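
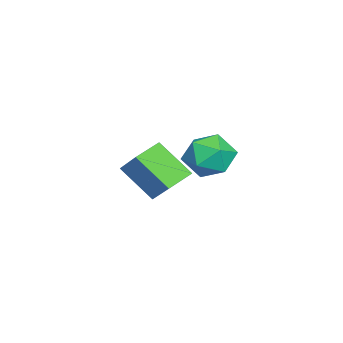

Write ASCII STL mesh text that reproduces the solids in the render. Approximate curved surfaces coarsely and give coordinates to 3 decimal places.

solid 
facet normal -0.628 0.618 0.474
outer loop
vertex -0.218 3.509 0.21
vertex 0.498 3.49 1.184
vertex 0.669 4.323 0.324
endloop
endfacet
facet normal -0.642 0.732 -0.230
outer loop
vertex -0.218 3.509 0.21
vertex 0.669 4.323 0.324
vertex 0.46 3.803 -0.747
endloop
endfacet
facet normal -0.827 0.120 -0.549
outer loop
vertex -0.218 3.509 0.21
vertex 0.46 3.803 -0.747
vertex 0.161 2.648 -0.549
endloop
endfacet
facet normal -0.928 -0.371 -0.042
outer loop
vertex -0.218 3.509 0.21
vertex 0.161 2.648 -0.549
vertex 0.184 2.455 0.644
endloop
endfacet
facet normal -0.805 -0.064 0.590
outer loop
vertex -0.218 3.509 0.21
vertex 0.184 2.455 0.644
vertex 0.498 3.49 1.184
endloop
endfacet
facet normal 0.020 0.898 -0.440
outer loop
vertex 0.46 3.803 -0.747
vertex 0.669 4.323 0.324
vertex 1.596 3.965 -0.364
endloop
endfacet
facet normal 0.042 0.713 0.699
outer loop
vertex 0.669 4.323 0.324
vertex 0.498 3.49 1.184
vertex 1.619 3.772 0.829
endloop
endfacet
facet normal -0.244 -0.389 0.888
outer loop
vertex 0.498 3.49 1.184
vertex 0.184 2.455 0.644
vertex 1.32 2.617 1.027
endloop
endfacet
facet normal -0.443 -0.887 -0.135
outer loop
vertex 0.184 2.455 0.644
vertex 0.161 2.648 -0.549
vertex 1.111 2.097 -0.044
endloop
endfacet
facet normal -0.280 -0.091 -0.956
outer loop
vertex 0.161 2.648 -0.549
vertex 0.46 3.803 -0.747
vertex 1.282 2.93 -0.904
endloop
endfacet
facet normal 0.928 0.371 0.042
outer loop
vertex 1.998 2.911 0.07
vertex 1.596 3.965 -0.364
vertex 1.619 3.772 0.829
endloop
endfacet
facet normal 0.827 -0.120 0.549
outer loop
vertex 1.998 2.911 0.07
vertex 1.619 3.772 0.829
vertex 1.32 2.617 1.027
endloop
endfacet
facet normal 0.642 -0.732 0.230
outer loop
vertex 1.998 2.911 0.07
vertex 1.32 2.617 1.027
vertex 1.111 2.097 -0.044
endloop
endfacet
facet normal 0.628 -0.618 -0.474
outer loop
vertex 1.998 2.911 0.07
vertex 1.111 2.097 -0.044
vertex 1.282 2.93 -0.904
endloop
endfacet
facet normal 0.805 0.064 -0.590
outer loop
vertex 1.998 2.911 0.07
vertex 1.282 2.93 -0.904
vertex 1.596 3.965 -0.364
endloop
endfacet
facet normal 0.443 0.887 0.135
outer loop
vertex 1.619 3.772 0.829
vertex 1.596 3.965 -0.364
vertex 0.669 4.323 0.324
endloop
endfacet
facet normal 0.280 0.091 0.956
outer loop
vertex 1.32 2.617 1.027
vertex 1.619 3.772 0.829
vertex 0.498 3.49 1.184
endloop
endfacet
facet normal -0.020 -0.898 0.440
outer loop
vertex 1.111 2.097 -0.044
vertex 1.32 2.617 1.027
vertex 0.184 2.455 0.644
endloop
endfacet
facet normal -0.042 -0.713 -0.699
outer loop
vertex 1.282 2.93 -0.904
vertex 1.111 2.097 -0.044
vertex 0.161 2.648 -0.549
endloop
endfacet
facet normal 0.244 0.389 -0.888
outer loop
vertex 1.596 3.965 -0.364
vertex 1.282 2.93 -0.904
vertex 0.46 3.803 -0.747
endloop
endfacet
facet normal -0.801 0.527 0.283
outer loop
vertex -4.955 -0.732 -2.83
vertex -3.893 0.201 -1.56
vertex -4.485 0.794 -4.344
endloop
endfacet
facet normal -0.559 -0.491 -0.668
outer loop
vertex -3.307 0.019 -4.76
vertex -4.955 -0.732 -2.83
vertex -4.485 0.794 -4.344
endloop
endfacet
facet normal -0.801 0.527 0.283
outer loop
vertex -4.485 0.794 -4.344
vertex -3.893 0.201 -1.56
vertex -3.423 1.727 -3.074
endloop
endfacet
facet normal 0.213 0.694 -0.688
outer loop
vertex -3.423 1.727 -3.074
vertex -3.307 0.019 -4.76
vertex -4.485 0.794 -4.344
endloop
endfacet
facet normal -0.213 -0.694 0.688
outer loop
vertex -4.955 -0.732 -2.83
vertex -2.715 -0.574 -1.976
vertex -3.893 0.201 -1.56
endloop
endfacet
facet normal -0.559 -0.491 -0.668
outer loop
vertex -3.777 -1.507 -3.246
vertex -4.955 -0.732 -2.83
vertex -3.307 0.019 -4.76
endloop
endfacet
facet normal -0.213 -0.694 0.688
outer loop
vertex -3.777 -1.507 -3.246
vertex -2.715 -0.574 -1.976
vertex -4.955 -0.732 -2.83
endloop
endfacet
facet normal 0.559 0.491 0.668
outer loop
vertex -3.893 0.201 -1.56
vertex -2.715 -0.574 -1.976
vertex -3.423 1.727 -3.074
endloop
endfacet
facet normal 0.213 0.694 -0.688
outer loop
vertex -2.245 0.952 -3.49
vertex -3.307 0.019 -4.76
vertex -3.423 1.727 -3.074
endloop
endfacet
facet normal 0.559 0.491 0.668
outer loop
vertex -3.423 1.727 -3.074
vertex -2.715 -0.574 -1.976
vertex -2.245 0.952 -3.49
endloop
endfacet
facet normal 0.801 -0.527 -0.283
outer loop
vertex -2.245 0.952 -3.49
vertex -3.777 -1.507 -3.246
vertex -3.307 0.019 -4.76
endloop
endfacet
facet normal 0.801 -0.527 -0.283
outer loop
vertex -2.715 -0.574 -1.976
vertex -3.777 -1.507 -3.246
vertex -2.245 0.952 -3.49
endloop
endfacet

endsolid


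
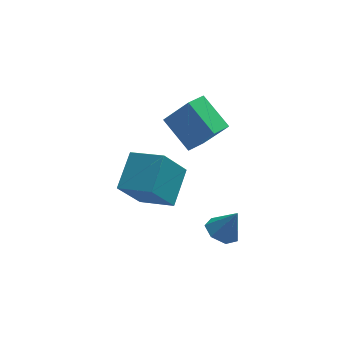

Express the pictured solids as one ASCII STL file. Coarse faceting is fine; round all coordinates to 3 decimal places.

solid 
facet normal -0.691 -0.693 0.206
outer loop
vertex 1.653 2.293 3.401
vertex 0.691 3.577 4.491
vertex 0.623 2.855 1.831
endloop
endfacet
facet normal 0.496 -0.662 -0.562
outer loop
vertex 1.369 3.603 1.609
vertex 1.653 2.293 3.401
vertex 0.623 2.855 1.831
endloop
endfacet
facet normal -0.691 -0.693 0.206
outer loop
vertex 0.623 2.855 1.831
vertex 0.691 3.577 4.491
vertex -0.34 4.138 2.921
endloop
endfacet
facet normal -0.525 0.286 -0.801
outer loop
vertex -0.34 4.138 2.921
vertex 1.369 3.603 1.609
vertex 0.623 2.855 1.831
endloop
endfacet
facet normal 0.526 -0.286 0.801
outer loop
vertex 1.653 2.293 3.401
vertex 1.437 4.325 4.269
vertex 0.691 3.577 4.491
endloop
endfacet
facet normal 0.496 -0.662 -0.562
outer loop
vertex 2.4 3.042 3.179
vertex 1.653 2.293 3.401
vertex 1.369 3.603 1.609
endloop
endfacet
facet normal 0.525 -0.286 0.801
outer loop
vertex 2.4 3.042 3.179
vertex 1.437 4.325 4.269
vertex 1.653 2.293 3.401
endloop
endfacet
facet normal -0.496 0.662 0.562
outer loop
vertex 0.691 3.577 4.491
vertex 1.437 4.325 4.269
vertex -0.34 4.138 2.921
endloop
endfacet
facet normal -0.525 0.287 -0.801
outer loop
vertex 0.407 4.887 2.699
vertex 1.369 3.603 1.609
vertex -0.34 4.138 2.921
endloop
endfacet
facet normal -0.496 0.662 0.562
outer loop
vertex -0.34 4.138 2.921
vertex 1.437 4.325 4.269
vertex 0.407 4.887 2.699
endloop
endfacet
facet normal 0.691 0.693 -0.206
outer loop
vertex 0.407 4.887 2.699
vertex 2.4 3.042 3.179
vertex 1.369 3.603 1.609
endloop
endfacet
facet normal 0.691 0.693 -0.205
outer loop
vertex 1.437 4.325 4.269
vertex 2.4 3.042 3.179
vertex 0.407 4.887 2.699
endloop
endfacet
facet normal -0.441 0.072 -0.895
outer loop
vertex 2.652 1.472 -2.779
vertex 1.923 1.193 -2.442
vertex 2.202 1.993 -2.515
endloop
endfacet
facet normal 0.787 0.592 0.173
outer loop
vertex 2.652 1.472 -2.779
vertex 2.202 1.993 -2.515
vertex 2.577 1.087 -1.118
endloop
endfacet
facet normal -0.441 0.072 -0.894
outer loop
vertex 2.202 1.993 -2.515
vertex 1.923 1.193 -2.442
vertex 1.542 1.912 -2.196
endloop
endfacet
facet normal 0.143 0.847 0.511
outer loop
vertex 2.202 1.993 -2.515
vertex 1.542 1.912 -2.196
vertex 2.577 1.087 -1.118
endloop
endfacet
facet normal -0.441 0.072 -0.894
outer loop
vertex 1.542 1.912 -2.196
vertex 1.923 1.193 -2.442
vertex 1.169 1.29 -2.062
endloop
endfacet
facet normal -0.455 0.440 0.774
outer loop
vertex 1.542 1.912 -2.196
vertex 1.169 1.29 -2.062
vertex 2.577 1.087 -1.118
endloop
endfacet
facet normal -0.442 0.072 -0.894
outer loop
vertex 1.169 1.29 -2.062
vertex 1.923 1.193 -2.442
vertex 1.364 0.595 -2.214
endloop
endfacet
facet normal -0.559 -0.324 0.764
outer loop
vertex 1.169 1.29 -2.062
vertex 1.364 0.595 -2.214
vertex 2.577 1.087 -1.118
endloop
endfacet
facet normal -0.442 0.072 -0.894
outer loop
vertex 1.364 0.595 -2.214
vertex 1.923 1.193 -2.442
vertex 1.98 0.351 -2.538
endloop
endfacet
facet normal -0.088 -0.869 0.487
outer loop
vertex 1.364 0.595 -2.214
vertex 1.98 0.351 -2.538
vertex 2.577 1.087 -1.118
endloop
endfacet
facet normal -0.441 0.072 -0.895
outer loop
vertex 1.98 0.351 -2.538
vertex 1.923 1.193 -2.442
vertex 2.553 0.741 -2.789
endloop
endfacet
facet normal 0.601 -0.784 0.154
outer loop
vertex 1.98 0.351 -2.538
vertex 2.553 0.741 -2.789
vertex 2.577 1.087 -1.118
endloop
endfacet
facet normal -0.441 0.072 -0.895
outer loop
vertex 2.553 0.741 -2.789
vertex 1.923 1.193 -2.442
vertex 2.652 1.472 -2.779
endloop
endfacet
facet normal 0.991 -0.134 0.014
outer loop
vertex 2.553 0.741 -2.789
vertex 2.652 1.472 -2.779
vertex 2.577 1.087 -1.118
endloop
endfacet
facet normal -0.506 -0.292 0.812
outer loop
vertex -1.085 1.93 -0.056
vertex -0.361 3.515 0.965
vertex -2.506 2.92 -0.585
endloop
endfacet
facet normal -0.358 -0.785 -0.506
outer loop
vertex -1.459 3.525 -2.265
vertex -1.085 1.93 -0.056
vertex -2.506 2.92 -0.585
endloop
endfacet
facet normal -0.505 -0.293 0.812
outer loop
vertex -2.506 2.92 -0.585
vertex -0.361 3.515 0.965
vertex -1.782 4.505 0.437
endloop
endfacet
facet normal -0.785 0.547 -0.292
outer loop
vertex -1.782 4.505 0.437
vertex -1.459 3.525 -2.265
vertex -2.506 2.92 -0.585
endloop
endfacet
facet normal 0.785 -0.547 0.292
outer loop
vertex -1.085 1.93 -0.056
vertex 0.686 4.12 -0.715
vertex -0.361 3.515 0.965
endloop
endfacet
facet normal -0.359 -0.785 -0.506
outer loop
vertex -0.038 2.535 -1.737
vertex -1.085 1.93 -0.056
vertex -1.459 3.525 -2.265
endloop
endfacet
facet normal 0.785 -0.547 0.292
outer loop
vertex -0.038 2.535 -1.737
vertex 0.686 4.12 -0.715
vertex -1.085 1.93 -0.056
endloop
endfacet
facet normal 0.359 0.784 0.506
outer loop
vertex -0.361 3.515 0.965
vertex 0.686 4.12 -0.715
vertex -1.782 4.505 0.437
endloop
endfacet
facet normal -0.785 0.547 -0.292
outer loop
vertex -0.735 5.11 -1.244
vertex -1.459 3.525 -2.265
vertex -1.782 4.505 0.437
endloop
endfacet
facet normal 0.358 0.785 0.506
outer loop
vertex -1.782 4.505 0.437
vertex 0.686 4.12 -0.715
vertex -0.735 5.11 -1.244
endloop
endfacet
facet normal 0.505 0.292 -0.812
outer loop
vertex -0.735 5.11 -1.244
vertex -0.038 2.535 -1.737
vertex -1.459 3.525 -2.265
endloop
endfacet
facet normal 0.506 0.292 -0.812
outer loop
vertex 0.686 4.12 -0.715
vertex -0.038 2.535 -1.737
vertex -0.735 5.11 -1.244
endloop
endfacet

endsolid


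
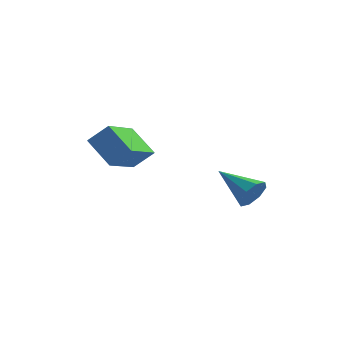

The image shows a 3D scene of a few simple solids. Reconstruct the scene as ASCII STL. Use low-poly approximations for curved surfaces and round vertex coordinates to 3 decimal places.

solid 
facet normal -0.711 0.390 0.586
outer loop
vertex -3.838 -4.201 -0.011
vertex -3.216 -3.993 0.605
vertex -3.605 -2.623 -0.779
endloop
endfacet
facet normal -0.691 -0.231 -0.685
outer loop
vertex -2.724 -3.107 -1.505
vertex -3.838 -4.201 -0.011
vertex -3.605 -2.623 -0.779
endloop
endfacet
facet normal -0.711 0.390 0.586
outer loop
vertex -3.605 -2.623 -0.779
vertex -3.216 -3.993 0.605
vertex -2.983 -2.415 -0.163
endloop
endfacet
facet normal 0.132 0.891 -0.434
outer loop
vertex -2.983 -2.415 -0.163
vertex -2.724 -3.107 -1.505
vertex -3.605 -2.623 -0.779
endloop
endfacet
facet normal -0.132 -0.891 0.434
outer loop
vertex -3.838 -4.201 -0.011
vertex -2.335 -4.477 -0.121
vertex -3.216 -3.993 0.605
endloop
endfacet
facet normal -0.691 -0.231 -0.685
outer loop
vertex -2.957 -4.685 -0.737
vertex -3.838 -4.201 -0.011
vertex -2.724 -3.107 -1.505
endloop
endfacet
facet normal -0.132 -0.891 0.434
outer loop
vertex -2.957 -4.685 -0.737
vertex -2.335 -4.477 -0.121
vertex -3.838 -4.201 -0.011
endloop
endfacet
facet normal 0.691 0.231 0.685
outer loop
vertex -3.216 -3.993 0.605
vertex -2.335 -4.477 -0.121
vertex -2.983 -2.415 -0.163
endloop
endfacet
facet normal 0.132 0.891 -0.434
outer loop
vertex -2.102 -2.899 -0.889
vertex -2.724 -3.107 -1.505
vertex -2.983 -2.415 -0.163
endloop
endfacet
facet normal 0.691 0.231 0.685
outer loop
vertex -2.983 -2.415 -0.163
vertex -2.335 -4.477 -0.121
vertex -2.102 -2.899 -0.889
endloop
endfacet
facet normal 0.711 -0.390 -0.586
outer loop
vertex -2.102 -2.899 -0.889
vertex -2.957 -4.685 -0.737
vertex -2.724 -3.107 -1.505
endloop
endfacet
facet normal 0.711 -0.390 -0.586
outer loop
vertex -2.335 -4.477 -0.121
vertex -2.957 -4.685 -0.737
vertex -2.102 -2.899 -0.889
endloop
endfacet
facet normal 0.844 -0.388 -0.371
outer loop
vertex 1.303 -2.363 -1.942
vertex 0.987 -2.613 -2.4
vertex 1.271 -2.08 -2.311
endloop
endfacet
facet normal 0.203 0.785 0.585
outer loop
vertex 1.303 -2.363 -1.942
vertex 1.271 -2.08 -2.311
vertex -0.287 -2.027 -1.84
endloop
endfacet
facet normal 0.844 -0.388 -0.371
outer loop
vertex 1.271 -2.08 -2.311
vertex 0.987 -2.613 -2.4
vertex 1.072 -2.109 -2.733
endloop
endfacet
facet normal 0.012 0.997 -0.074
outer loop
vertex 1.271 -2.08 -2.311
vertex 1.072 -2.109 -2.733
vertex -0.287 -2.027 -1.84
endloop
endfacet
facet normal 0.844 -0.387 -0.370
outer loop
vertex 1.072 -2.109 -2.733
vertex 0.987 -2.613 -2.4
vertex 0.824 -2.433 -2.96
endloop
endfacet
facet normal -0.360 0.704 -0.612
outer loop
vertex 1.072 -2.109 -2.733
vertex 0.824 -2.433 -2.96
vertex -0.287 -2.027 -1.84
endloop
endfacet
facet normal 0.843 -0.389 -0.371
outer loop
vertex 0.824 -2.433 -2.96
vertex 0.987 -2.613 -2.4
vertex 0.671 -2.862 -2.858
endloop
endfacet
facet normal -0.694 0.077 -0.716
outer loop
vertex 0.824 -2.433 -2.96
vertex 0.671 -2.862 -2.858
vertex -0.287 -2.027 -1.84
endloop
endfacet
facet normal 0.844 -0.388 -0.371
outer loop
vertex 0.671 -2.862 -2.858
vertex 0.987 -2.613 -2.4
vertex 0.703 -3.145 -2.489
endloop
endfacet
facet normal -0.794 -0.514 -0.325
outer loop
vertex 0.671 -2.862 -2.858
vertex 0.703 -3.145 -2.489
vertex -0.287 -2.027 -1.84
endloop
endfacet
facet normal 0.843 -0.388 -0.372
outer loop
vertex 0.703 -3.145 -2.489
vertex 0.987 -2.613 -2.4
vertex 0.902 -3.117 -2.067
endloop
endfacet
facet normal -0.602 -0.726 0.332
outer loop
vertex 0.703 -3.145 -2.489
vertex 0.902 -3.117 -2.067
vertex -0.287 -2.027 -1.84
endloop
endfacet
facet normal 0.844 -0.387 -0.371
outer loop
vertex 0.902 -3.117 -2.067
vertex 0.987 -2.613 -2.4
vertex 1.15 -2.793 -1.841
endloop
endfacet
facet normal -0.230 -0.432 0.872
outer loop
vertex 0.902 -3.117 -2.067
vertex 1.15 -2.793 -1.841
vertex -0.287 -2.027 -1.84
endloop
endfacet
facet normal 0.844 -0.387 -0.371
outer loop
vertex 1.15 -2.793 -1.841
vertex 0.987 -2.613 -2.4
vertex 1.303 -2.363 -1.942
endloop
endfacet
facet normal 0.103 0.192 0.976
outer loop
vertex 1.15 -2.793 -1.841
vertex 1.303 -2.363 -1.942
vertex -0.287 -2.027 -1.84
endloop
endfacet

endsolid


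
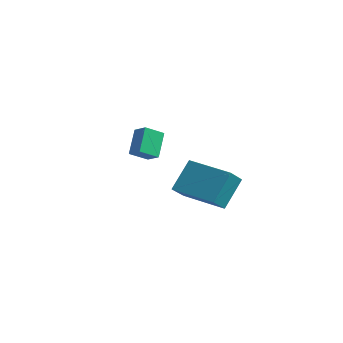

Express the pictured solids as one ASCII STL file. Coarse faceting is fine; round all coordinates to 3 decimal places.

solid 
facet normal -0.968 -0.213 0.132
outer loop
vertex 1.557 -0.94 -3.687
vertex 1.519 0.082 -2.317
vertex 1.247 0.019 -4.41
endloop
endfacet
facet normal 0.022 -0.597 -0.802
outer loop
vertex 3.241 0.458 -4.683
vertex 1.557 -0.94 -3.687
vertex 1.247 0.019 -4.41
endloop
endfacet
facet normal -0.968 -0.214 0.132
outer loop
vertex 1.247 0.019 -4.41
vertex 1.519 0.082 -2.317
vertex 1.209 1.04 -3.039
endloop
endfacet
facet normal -0.250 0.773 -0.583
outer loop
vertex 1.209 1.04 -3.039
vertex 3.241 0.458 -4.683
vertex 1.247 0.019 -4.41
endloop
endfacet
facet normal 0.250 -0.773 0.583
outer loop
vertex 1.557 -0.94 -3.687
vertex 3.513 0.521 -2.59
vertex 1.519 0.082 -2.317
endloop
endfacet
facet normal 0.022 -0.597 -0.802
outer loop
vertex 3.551 -0.5 -3.961
vertex 1.557 -0.94 -3.687
vertex 3.241 0.458 -4.683
endloop
endfacet
facet normal 0.251 -0.773 0.583
outer loop
vertex 3.551 -0.5 -3.961
vertex 3.513 0.521 -2.59
vertex 1.557 -0.94 -3.687
endloop
endfacet
facet normal -0.022 0.597 0.802
outer loop
vertex 1.519 0.082 -2.317
vertex 3.513 0.521 -2.59
vertex 1.209 1.04 -3.039
endloop
endfacet
facet normal -0.251 0.773 -0.583
outer loop
vertex 3.203 1.48 -3.313
vertex 3.241 0.458 -4.683
vertex 1.209 1.04 -3.039
endloop
endfacet
facet normal -0.022 0.597 0.802
outer loop
vertex 1.209 1.04 -3.039
vertex 3.513 0.521 -2.59
vertex 3.203 1.48 -3.313
endloop
endfacet
facet normal 0.968 0.213 -0.132
outer loop
vertex 3.203 1.48 -3.313
vertex 3.551 -0.5 -3.961
vertex 3.241 0.458 -4.683
endloop
endfacet
facet normal 0.968 0.213 -0.132
outer loop
vertex 3.513 0.521 -2.59
vertex 3.551 -0.5 -3.961
vertex 3.203 1.48 -3.313
endloop
endfacet
facet normal -0.339 0.538 0.772
outer loop
vertex -2.792 1.541 -1.905
vertex -2.527 2.409 -2.393
vertex -3.525 1.572 -2.248
endloop
endfacet
facet normal -0.258 -0.842 0.474
outer loop
vertex -3.033 0.791 -3.367
vertex -2.792 1.541 -1.905
vertex -3.525 1.572 -2.248
endloop
endfacet
facet normal -0.340 0.539 0.771
outer loop
vertex -3.525 1.572 -2.248
vertex -2.527 2.409 -2.393
vertex -3.26 2.439 -2.737
endloop
endfacet
facet normal -0.905 0.037 -0.424
outer loop
vertex -3.26 2.439 -2.737
vertex -3.033 0.791 -3.367
vertex -3.525 1.572 -2.248
endloop
endfacet
facet normal 0.905 -0.038 0.424
outer loop
vertex -2.792 1.541 -1.905
vertex -2.035 1.628 -3.512
vertex -2.527 2.409 -2.393
endloop
endfacet
facet normal -0.257 -0.842 0.474
outer loop
vertex -2.3 0.761 -3.023
vertex -2.792 1.541 -1.905
vertex -3.033 0.791 -3.367
endloop
endfacet
facet normal 0.905 -0.037 0.424
outer loop
vertex -2.3 0.761 -3.023
vertex -2.035 1.628 -3.512
vertex -2.792 1.541 -1.905
endloop
endfacet
facet normal 0.257 0.842 -0.475
outer loop
vertex -2.527 2.409 -2.393
vertex -2.035 1.628 -3.512
vertex -3.26 2.439 -2.737
endloop
endfacet
facet normal -0.905 0.038 -0.424
outer loop
vertex -2.768 1.659 -3.855
vertex -3.033 0.791 -3.367
vertex -3.26 2.439 -2.737
endloop
endfacet
facet normal 0.257 0.842 -0.474
outer loop
vertex -3.26 2.439 -2.737
vertex -2.035 1.628 -3.512
vertex -2.768 1.659 -3.855
endloop
endfacet
facet normal 0.340 -0.538 -0.772
outer loop
vertex -2.768 1.659 -3.855
vertex -2.3 0.761 -3.023
vertex -3.033 0.791 -3.367
endloop
endfacet
facet normal 0.338 -0.539 -0.772
outer loop
vertex -2.035 1.628 -3.512
vertex -2.3 0.761 -3.023
vertex -2.768 1.659 -3.855
endloop
endfacet

endsolid


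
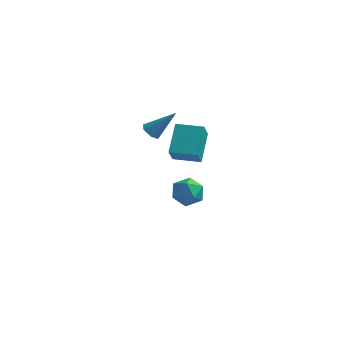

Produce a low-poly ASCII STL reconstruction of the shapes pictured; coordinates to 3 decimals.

solid 
facet normal -0.645 -0.271 -0.714
outer loop
vertex -3.489 1.26 1.498
vertex -3.721 0.89 1.848
vertex -3.916 1.415 1.825
endloop
endfacet
facet normal 0.209 0.961 -0.183
outer loop
vertex -3.489 1.26 1.498
vertex -3.916 1.415 1.825
vertex -2.579 1.37 3.112
endloop
endfacet
facet normal -0.645 -0.271 -0.714
outer loop
vertex -3.916 1.415 1.825
vertex -3.721 0.89 1.848
vertex -4.148 1.045 2.175
endloop
endfacet
facet normal -0.448 0.746 0.492
outer loop
vertex -3.916 1.415 1.825
vertex -4.148 1.045 2.175
vertex -2.579 1.37 3.112
endloop
endfacet
facet normal -0.645 -0.271 -0.714
outer loop
vertex -4.148 1.045 2.175
vertex -3.721 0.89 1.848
vertex -3.953 0.52 2.198
endloop
endfacet
facet normal -0.486 -0.143 0.863
outer loop
vertex -4.148 1.045 2.175
vertex -3.953 0.52 2.198
vertex -2.579 1.37 3.112
endloop
endfacet
facet normal -0.645 -0.271 -0.714
outer loop
vertex -3.953 0.52 2.198
vertex -3.721 0.89 1.848
vertex -3.526 0.366 1.871
endloop
endfacet
facet normal 0.134 -0.818 0.560
outer loop
vertex -3.953 0.52 2.198
vertex -3.526 0.366 1.871
vertex -2.579 1.37 3.112
endloop
endfacet
facet normal -0.645 -0.271 -0.714
outer loop
vertex -3.526 0.366 1.871
vertex -3.721 0.89 1.848
vertex -3.294 0.736 1.521
endloop
endfacet
facet normal 0.789 -0.603 -0.114
outer loop
vertex -3.526 0.366 1.871
vertex -3.294 0.736 1.521
vertex -2.579 1.37 3.112
endloop
endfacet
facet normal -0.645 -0.271 -0.714
outer loop
vertex -3.294 0.736 1.521
vertex -3.721 0.89 1.848
vertex -3.489 1.26 1.498
endloop
endfacet
facet normal 0.826 0.286 -0.485
outer loop
vertex -3.294 0.736 1.521
vertex -3.489 1.26 1.498
vertex -2.579 1.37 3.112
endloop
endfacet
facet normal -0.964 0.251 -0.090
outer loop
vertex -2.819 3.076 -3.495
vertex -3.018 2.208 -3.784
vertex -3.049 2.417 -2.872
endloop
endfacet
facet normal -0.649 0.630 0.426
outer loop
vertex -2.819 3.076 -3.495
vertex -3.049 2.417 -2.872
vertex -2.351 3.012 -2.688
endloop
endfacet
facet normal -0.103 0.985 0.138
outer loop
vertex -2.819 3.076 -3.495
vertex -2.351 3.012 -2.688
vertex -1.888 3.172 -3.486
endloop
endfacet
facet normal -0.080 0.826 -0.558
outer loop
vertex -2.819 3.076 -3.495
vertex -1.888 3.172 -3.486
vertex -2.301 2.675 -4.163
endloop
endfacet
facet normal -0.612 0.373 -0.698
outer loop
vertex -2.819 3.076 -3.495
vertex -2.301 2.675 -4.163
vertex -3.018 2.208 -3.784
endloop
endfacet
facet normal -0.385 0.172 0.907
outer loop
vertex -2.351 3.012 -2.688
vertex -3.049 2.417 -2.872
vertex -2.259 2.105 -2.477
endloop
endfacet
facet normal -0.894 -0.441 0.071
outer loop
vertex -3.049 2.417 -2.872
vertex -3.018 2.208 -3.784
vertex -2.672 1.608 -3.154
endloop
endfacet
facet normal -0.323 -0.245 -0.914
outer loop
vertex -3.018 2.208 -3.784
vertex -2.301 2.675 -4.163
vertex -2.209 1.768 -3.952
endloop
endfacet
facet normal 0.537 0.490 -0.687
outer loop
vertex -2.301 2.675 -4.163
vertex -1.888 3.172 -3.486
vertex -1.511 2.363 -3.768
endloop
endfacet
facet normal 0.498 0.748 0.439
outer loop
vertex -1.888 3.172 -3.486
vertex -2.351 3.012 -2.688
vertex -1.542 2.572 -2.856
endloop
endfacet
facet normal 0.080 -0.826 0.558
outer loop
vertex -1.741 1.704 -3.145
vertex -2.259 2.105 -2.477
vertex -2.672 1.608 -3.154
endloop
endfacet
facet normal 0.103 -0.985 -0.138
outer loop
vertex -1.741 1.704 -3.145
vertex -2.672 1.608 -3.154
vertex -2.209 1.768 -3.952
endloop
endfacet
facet normal 0.649 -0.630 -0.426
outer loop
vertex -1.741 1.704 -3.145
vertex -2.209 1.768 -3.952
vertex -1.511 2.363 -3.768
endloop
endfacet
facet normal 0.964 -0.251 0.090
outer loop
vertex -1.741 1.704 -3.145
vertex -1.511 2.363 -3.768
vertex -1.542 2.572 -2.856
endloop
endfacet
facet normal 0.612 -0.373 0.698
outer loop
vertex -1.741 1.704 -3.145
vertex -1.542 2.572 -2.856
vertex -2.259 2.105 -2.477
endloop
endfacet
facet normal -0.537 -0.490 0.687
outer loop
vertex -2.672 1.608 -3.154
vertex -2.259 2.105 -2.477
vertex -3.049 2.417 -2.872
endloop
endfacet
facet normal -0.498 -0.748 -0.439
outer loop
vertex -2.209 1.768 -3.952
vertex -2.672 1.608 -3.154
vertex -3.018 2.208 -3.784
endloop
endfacet
facet normal 0.385 -0.172 -0.907
outer loop
vertex -1.511 2.363 -3.768
vertex -2.209 1.768 -3.952
vertex -2.301 2.675 -4.163
endloop
endfacet
facet normal 0.894 0.441 -0.071
outer loop
vertex -1.542 2.572 -2.856
vertex -1.511 2.363 -3.768
vertex -1.888 3.172 -3.486
endloop
endfacet
facet normal 0.323 0.245 0.914
outer loop
vertex -2.259 2.105 -2.477
vertex -1.542 2.572 -2.856
vertex -2.351 3.012 -2.688
endloop
endfacet
facet normal -0.998 -0.059 -0.011
outer loop
vertex -1.815 -2.311 2.876
vertex -1.909 -0.925 3.923
vertex -1.848 -1.578 1.902
endloop
endfacet
facet normal 0.055 -0.797 -0.602
outer loop
vertex -0.471 -1.495 1.917
vertex -1.815 -2.311 2.876
vertex -1.848 -1.578 1.902
endloop
endfacet
facet normal -0.998 -0.060 -0.011
outer loop
vertex -1.848 -1.578 1.902
vertex -1.909 -0.925 3.923
vertex -1.943 -0.191 2.949
endloop
endfacet
facet normal -0.028 0.601 -0.799
outer loop
vertex -1.943 -0.191 2.949
vertex -0.471 -1.495 1.917
vertex -1.848 -1.578 1.902
endloop
endfacet
facet normal 0.028 -0.601 0.799
outer loop
vertex -1.815 -2.311 2.876
vertex -0.532 -0.842 3.938
vertex -1.909 -0.925 3.923
endloop
endfacet
facet normal 0.054 -0.797 -0.602
outer loop
vertex -0.437 -2.229 2.891
vertex -1.815 -2.311 2.876
vertex -0.471 -1.495 1.917
endloop
endfacet
facet normal 0.027 -0.601 0.799
outer loop
vertex -0.437 -2.229 2.891
vertex -0.532 -0.842 3.938
vertex -1.815 -2.311 2.876
endloop
endfacet
facet normal -0.055 0.797 0.602
outer loop
vertex -1.909 -0.925 3.923
vertex -0.532 -0.842 3.938
vertex -1.943 -0.191 2.949
endloop
endfacet
facet normal -0.027 0.601 -0.799
outer loop
vertex -0.565 -0.109 2.964
vertex -0.471 -1.495 1.917
vertex -1.943 -0.191 2.949
endloop
endfacet
facet normal -0.054 0.797 0.602
outer loop
vertex -1.943 -0.191 2.949
vertex -0.532 -0.842 3.938
vertex -0.565 -0.109 2.964
endloop
endfacet
facet normal 0.998 0.060 0.010
outer loop
vertex -0.565 -0.109 2.964
vertex -0.437 -2.229 2.891
vertex -0.471 -1.495 1.917
endloop
endfacet
facet normal 0.998 0.060 0.011
outer loop
vertex -0.532 -0.842 3.938
vertex -0.437 -2.229 2.891
vertex -0.565 -0.109 2.964
endloop
endfacet

endsolid


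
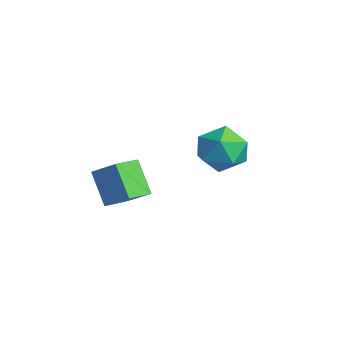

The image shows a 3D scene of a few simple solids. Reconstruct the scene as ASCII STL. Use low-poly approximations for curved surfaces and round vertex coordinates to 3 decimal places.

solid 
facet normal 0.009 0.777 0.629
outer loop
vertex -1.615 4.733 -0.466
vertex -1.582 4.045 0.384
vertex -0.652 4.401 -0.069
endloop
endfacet
facet normal 0.322 0.947 0.010
outer loop
vertex -1.615 4.733 -0.466
vertex -0.652 4.401 -0.069
vertex -0.805 4.464 -1.15
endloop
endfacet
facet normal -0.153 0.845 -0.513
outer loop
vertex -1.615 4.733 -0.466
vertex -0.805 4.464 -1.15
vertex -1.829 4.148 -1.365
endloop
endfacet
facet normal -0.760 0.612 -0.218
outer loop
vertex -1.615 4.733 -0.466
vertex -1.829 4.148 -1.365
vertex -2.309 3.889 -0.418
endloop
endfacet
facet normal -0.661 0.571 0.488
outer loop
vertex -1.615 4.733 -0.466
vertex -2.309 3.889 -0.418
vertex -1.582 4.045 0.384
endloop
endfacet
facet normal 0.864 0.494 -0.094
outer loop
vertex -0.805 4.464 -1.15
vertex -0.652 4.401 -0.069
vertex -0.271 3.611 -0.722
endloop
endfacet
facet normal 0.358 0.221 0.907
outer loop
vertex -0.652 4.401 -0.069
vertex -1.582 4.045 0.384
vertex -0.751 3.352 0.225
endloop
endfacet
facet normal -0.725 -0.113 0.679
outer loop
vertex -1.582 4.045 0.384
vertex -2.309 3.889 -0.418
vertex -1.775 3.036 0.01
endloop
endfacet
facet normal -0.886 -0.046 -0.462
outer loop
vertex -2.309 3.889 -0.418
vertex -1.829 4.148 -1.365
vertex -1.928 3.099 -1.071
endloop
endfacet
facet normal 0.095 0.330 -0.939
outer loop
vertex -1.829 4.148 -1.365
vertex -0.805 4.464 -1.15
vertex -0.998 3.455 -1.524
endloop
endfacet
facet normal 0.760 -0.612 0.218
outer loop
vertex -0.965 2.767 -0.674
vertex -0.271 3.611 -0.722
vertex -0.751 3.352 0.225
endloop
endfacet
facet normal 0.153 -0.845 0.513
outer loop
vertex -0.965 2.767 -0.674
vertex -0.751 3.352 0.225
vertex -1.775 3.036 0.01
endloop
endfacet
facet normal -0.322 -0.947 -0.010
outer loop
vertex -0.965 2.767 -0.674
vertex -1.775 3.036 0.01
vertex -1.928 3.099 -1.071
endloop
endfacet
facet normal -0.009 -0.777 -0.629
outer loop
vertex -0.965 2.767 -0.674
vertex -1.928 3.099 -1.071
vertex -0.998 3.455 -1.524
endloop
endfacet
facet normal 0.661 -0.571 -0.488
outer loop
vertex -0.965 2.767 -0.674
vertex -0.998 3.455 -1.524
vertex -0.271 3.611 -0.722
endloop
endfacet
facet normal 0.886 0.046 0.462
outer loop
vertex -0.751 3.352 0.225
vertex -0.271 3.611 -0.722
vertex -0.652 4.401 -0.069
endloop
endfacet
facet normal -0.095 -0.330 0.939
outer loop
vertex -1.775 3.036 0.01
vertex -0.751 3.352 0.225
vertex -1.582 4.045 0.384
endloop
endfacet
facet normal -0.864 -0.494 0.094
outer loop
vertex -1.928 3.099 -1.071
vertex -1.775 3.036 0.01
vertex -2.309 3.889 -0.418
endloop
endfacet
facet normal -0.358 -0.221 -0.907
outer loop
vertex -0.998 3.455 -1.524
vertex -1.928 3.099 -1.071
vertex -1.829 4.148 -1.365
endloop
endfacet
facet normal 0.725 0.113 -0.679
outer loop
vertex -0.271 3.611 -0.722
vertex -0.998 3.455 -1.524
vertex -0.805 4.464 -1.15
endloop
endfacet
facet normal -0.705 -0.379 -0.600
outer loop
vertex -1.833 -1.125 -0.595
vertex -2.152 -0.117 -0.857
vertex -0.844 -1.116 -1.762
endloop
endfacet
facet normal 0.293 -0.925 0.241
outer loop
vertex 0.072 -0.623 -0.983
vertex -1.833 -1.125 -0.595
vertex -0.844 -1.116 -1.762
endloop
endfacet
facet normal -0.705 -0.379 -0.600
outer loop
vertex -0.844 -1.116 -1.762
vertex -2.152 -0.117 -0.857
vertex -1.163 -0.108 -2.025
endloop
endfacet
facet normal 0.646 0.005 -0.763
outer loop
vertex -1.163 -0.108 -2.025
vertex 0.072 -0.623 -0.983
vertex -0.844 -1.116 -1.762
endloop
endfacet
facet normal -0.646 -0.006 0.763
outer loop
vertex -1.833 -1.125 -0.595
vertex -1.236 0.376 -0.078
vertex -2.152 -0.117 -0.857
endloop
endfacet
facet normal 0.293 -0.925 0.241
outer loop
vertex -0.917 -0.632 0.185
vertex -1.833 -1.125 -0.595
vertex 0.072 -0.623 -0.983
endloop
endfacet
facet normal -0.647 -0.006 0.763
outer loop
vertex -0.917 -0.632 0.185
vertex -1.236 0.376 -0.078
vertex -1.833 -1.125 -0.595
endloop
endfacet
facet normal -0.293 0.925 -0.241
outer loop
vertex -2.152 -0.117 -0.857
vertex -1.236 0.376 -0.078
vertex -1.163 -0.108 -2.025
endloop
endfacet
facet normal 0.646 0.006 -0.763
outer loop
vertex -0.247 0.385 -1.245
vertex 0.072 -0.623 -0.983
vertex -1.163 -0.108 -2.025
endloop
endfacet
facet normal -0.293 0.925 -0.241
outer loop
vertex -1.163 -0.108 -2.025
vertex -1.236 0.376 -0.078
vertex -0.247 0.385 -1.245
endloop
endfacet
facet normal 0.705 0.379 0.600
outer loop
vertex -0.247 0.385 -1.245
vertex -0.917 -0.632 0.185
vertex 0.072 -0.623 -0.983
endloop
endfacet
facet normal 0.704 0.379 0.600
outer loop
vertex -1.236 0.376 -0.078
vertex -0.917 -0.632 0.185
vertex -0.247 0.385 -1.245
endloop
endfacet

endsolid


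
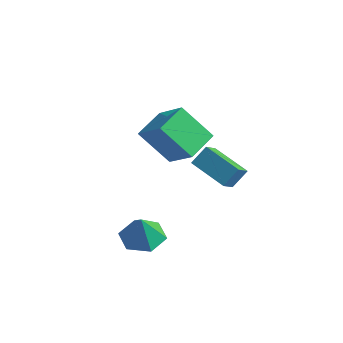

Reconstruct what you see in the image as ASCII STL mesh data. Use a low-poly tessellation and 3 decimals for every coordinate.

solid 
facet normal -0.259 0.268 -0.928
outer loop
vertex -0.649 -3.051 -3.387
vertex -1.574 -2.729 -3.036
vertex -0.772 -2.068 -3.069
endloop
endfacet
facet normal 0.955 0.024 0.295
outer loop
vertex -0.649 -3.051 -3.387
vertex -0.772 -2.068 -3.069
vertex -1.186 -3.131 -1.644
endloop
endfacet
facet normal -0.259 0.268 -0.928
outer loop
vertex -0.772 -2.068 -3.069
vertex -1.574 -2.729 -3.036
vertex -1.696 -1.746 -2.718
endloop
endfacet
facet normal 0.457 0.644 0.613
outer loop
vertex -0.772 -2.068 -3.069
vertex -1.696 -1.746 -2.718
vertex -1.186 -3.131 -1.644
endloop
endfacet
facet normal -0.259 0.268 -0.928
outer loop
vertex -1.696 -1.746 -2.718
vertex -1.574 -2.729 -3.036
vertex -2.499 -2.407 -2.685
endloop
endfacet
facet normal -0.365 0.483 0.796
outer loop
vertex -1.696 -1.746 -2.718
vertex -2.499 -2.407 -2.685
vertex -1.186 -3.131 -1.644
endloop
endfacet
facet normal -0.259 0.268 -0.928
outer loop
vertex -2.499 -2.407 -2.685
vertex -1.574 -2.729 -3.036
vertex -2.376 -3.39 -3.003
endloop
endfacet
facet normal -0.689 -0.300 0.660
outer loop
vertex -2.499 -2.407 -2.685
vertex -2.376 -3.39 -3.003
vertex -1.186 -3.131 -1.644
endloop
endfacet
facet normal -0.259 0.268 -0.928
outer loop
vertex -2.376 -3.39 -3.003
vertex -1.574 -2.729 -3.036
vertex -1.452 -3.712 -3.354
endloop
endfacet
facet normal -0.191 -0.920 0.342
outer loop
vertex -2.376 -3.39 -3.003
vertex -1.452 -3.712 -3.354
vertex -1.186 -3.131 -1.644
endloop
endfacet
facet normal -0.259 0.268 -0.928
outer loop
vertex -1.452 -3.712 -3.354
vertex -1.574 -2.729 -3.036
vertex -0.649 -3.051 -3.387
endloop
endfacet
facet normal 0.631 -0.759 0.160
outer loop
vertex -1.452 -3.712 -3.354
vertex -0.649 -3.051 -3.387
vertex -1.186 -3.131 -1.644
endloop
endfacet
facet normal -0.520 -0.399 0.755
outer loop
vertex -1.571 -1.748 3.14
vertex -1.904 -0.272 3.691
vertex -3.046 -1.71 2.145
endloop
endfacet
facet normal 0.207 -0.917 -0.342
outer loop
vertex -1.976 -0.888 0.589
vertex -1.571 -1.748 3.14
vertex -3.046 -1.71 2.145
endloop
endfacet
facet normal -0.519 -0.400 0.755
outer loop
vertex -3.046 -1.71 2.145
vertex -1.904 -0.272 3.691
vertex -3.38 -0.234 2.696
endloop
endfacet
facet normal -0.829 0.021 -0.559
outer loop
vertex -3.38 -0.234 2.696
vertex -1.976 -0.888 0.589
vertex -3.046 -1.71 2.145
endloop
endfacet
facet normal 0.829 -0.022 0.559
outer loop
vertex -1.571 -1.748 3.14
vertex -0.834 0.55 2.135
vertex -1.904 -0.272 3.691
endloop
endfacet
facet normal 0.207 -0.917 -0.342
outer loop
vertex -0.5 -0.926 1.584
vertex -1.571 -1.748 3.14
vertex -1.976 -0.888 0.589
endloop
endfacet
facet normal 0.829 -0.021 0.559
outer loop
vertex -0.5 -0.926 1.584
vertex -0.834 0.55 2.135
vertex -1.571 -1.748 3.14
endloop
endfacet
facet normal -0.207 0.917 0.342
outer loop
vertex -1.904 -0.272 3.691
vertex -0.834 0.55 2.135
vertex -3.38 -0.234 2.696
endloop
endfacet
facet normal -0.829 0.022 -0.559
outer loop
vertex -2.309 0.588 1.14
vertex -1.976 -0.888 0.589
vertex -3.38 -0.234 2.696
endloop
endfacet
facet normal -0.207 0.917 0.342
outer loop
vertex -3.38 -0.234 2.696
vertex -0.834 0.55 2.135
vertex -2.309 0.588 1.14
endloop
endfacet
facet normal 0.520 0.399 -0.755
outer loop
vertex -2.309 0.588 1.14
vertex -0.5 -0.926 1.584
vertex -1.976 -0.888 0.589
endloop
endfacet
facet normal 0.520 0.400 -0.755
outer loop
vertex -0.834 0.55 2.135
vertex -0.5 -0.926 1.584
vertex -2.309 0.588 1.14
endloop
endfacet
facet normal -0.941 -0.093 0.324
outer loop
vertex -2.506 1.653 0.256
vertex -2.757 2.414 -0.255
vertex -2.737 1.002 -0.6
endloop
endfacet
facet normal 0.264 -0.801 0.538
outer loop
vertex -0.863 1.186 -1.245
vertex -2.506 1.653 0.256
vertex -2.737 1.002 -0.6
endloop
endfacet
facet normal -0.942 -0.092 0.323
outer loop
vertex -2.737 1.002 -0.6
vertex -2.757 2.414 -0.255
vertex -2.987 1.762 -1.111
endloop
endfacet
facet normal -0.210 -0.592 -0.778
outer loop
vertex -2.987 1.762 -1.111
vertex -0.863 1.186 -1.245
vertex -2.737 1.002 -0.6
endloop
endfacet
facet normal 0.210 0.592 0.778
outer loop
vertex -2.506 1.653 0.256
vertex -0.883 2.598 -0.9
vertex -2.757 2.414 -0.255
endloop
endfacet
facet normal 0.264 -0.800 0.538
outer loop
vertex -0.633 1.838 -0.389
vertex -2.506 1.653 0.256
vertex -0.863 1.186 -1.245
endloop
endfacet
facet normal 0.209 0.592 0.778
outer loop
vertex -0.633 1.838 -0.389
vertex -0.883 2.598 -0.9
vertex -2.506 1.653 0.256
endloop
endfacet
facet normal -0.264 0.800 -0.539
outer loop
vertex -2.757 2.414 -0.255
vertex -0.883 2.598 -0.9
vertex -2.987 1.762 -1.111
endloop
endfacet
facet normal -0.210 -0.592 -0.778
outer loop
vertex -1.114 1.947 -1.756
vertex -0.863 1.186 -1.245
vertex -2.987 1.762 -1.111
endloop
endfacet
facet normal -0.264 0.801 -0.538
outer loop
vertex -2.987 1.762 -1.111
vertex -0.883 2.598 -0.9
vertex -1.114 1.947 -1.756
endloop
endfacet
facet normal 0.942 0.093 -0.324
outer loop
vertex -1.114 1.947 -1.756
vertex -0.633 1.838 -0.389
vertex -0.863 1.186 -1.245
endloop
endfacet
facet normal 0.942 0.092 -0.324
outer loop
vertex -0.883 2.598 -0.9
vertex -0.633 1.838 -0.389
vertex -1.114 1.947 -1.756
endloop
endfacet

endsolid


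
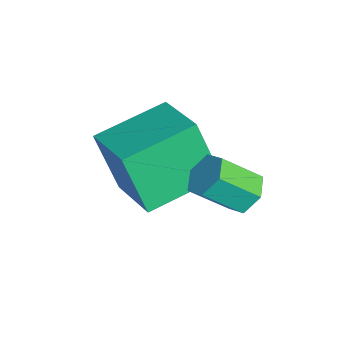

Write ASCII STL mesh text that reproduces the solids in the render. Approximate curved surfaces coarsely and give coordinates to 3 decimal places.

solid 
facet normal -0.011 0.756 -0.654
outer loop
vertex 3.644 -1.59 2.127
vertex 3.113 -1.862 1.822
vertex 3.024 -1.428 2.325
endloop
endfacet
facet normal 0.381 0.608 0.697
outer loop
vertex 3.644 -1.59 2.127
vertex 3.024 -1.428 2.325
vertex 3.658 -2.626 3.023
endloop
endfacet
facet normal 0.382 0.608 0.696
outer loop
vertex 3.658 -2.626 3.023
vertex 3.024 -1.428 2.325
vertex 3.039 -2.464 3.221
endloop
endfacet
facet normal 0.011 -0.756 0.654
outer loop
vertex 3.658 -2.626 3.023
vertex 3.039 -2.464 3.221
vertex 3.127 -2.898 2.718
endloop
endfacet
facet normal -0.010 0.756 -0.654
outer loop
vertex 3.024 -1.428 2.325
vertex 3.113 -1.862 1.822
vertex 2.493 -1.7 2.019
endloop
endfacet
facet normal -0.611 0.513 0.603
outer loop
vertex 3.024 -1.428 2.325
vertex 2.493 -1.7 2.019
vertex 3.039 -2.464 3.221
endloop
endfacet
facet normal -0.610 0.514 0.604
outer loop
vertex 3.039 -2.464 3.221
vertex 2.493 -1.7 2.019
vertex 2.508 -2.736 2.916
endloop
endfacet
facet normal 0.011 -0.756 0.654
outer loop
vertex 3.039 -2.464 3.221
vertex 2.508 -2.736 2.916
vertex 3.127 -2.898 2.718
endloop
endfacet
facet normal -0.011 0.755 -0.655
outer loop
vertex 2.493 -1.7 2.019
vertex 3.113 -1.862 1.822
vertex 2.582 -2.134 1.517
endloop
endfacet
facet normal -0.991 -0.095 -0.093
outer loop
vertex 2.493 -1.7 2.019
vertex 2.582 -2.134 1.517
vertex 2.508 -2.736 2.916
endloop
endfacet
facet normal -0.991 -0.094 -0.093
outer loop
vertex 2.508 -2.736 2.916
vertex 2.582 -2.134 1.517
vertex 2.596 -3.17 2.413
endloop
endfacet
facet normal 0.011 -0.756 0.654
outer loop
vertex 2.508 -2.736 2.916
vertex 2.596 -3.17 2.413
vertex 3.127 -2.898 2.718
endloop
endfacet
facet normal -0.011 0.756 -0.654
outer loop
vertex 2.582 -2.134 1.517
vertex 3.113 -1.862 1.822
vertex 3.201 -2.296 1.319
endloop
endfacet
facet normal -0.382 -0.608 -0.697
outer loop
vertex 2.582 -2.134 1.517
vertex 3.201 -2.296 1.319
vertex 2.596 -3.17 2.413
endloop
endfacet
facet normal -0.381 -0.608 -0.696
outer loop
vertex 2.596 -3.17 2.413
vertex 3.201 -2.296 1.319
vertex 3.216 -3.332 2.215
endloop
endfacet
facet normal 0.011 -0.756 0.654
outer loop
vertex 2.596 -3.17 2.413
vertex 3.216 -3.332 2.215
vertex 3.127 -2.898 2.718
endloop
endfacet
facet normal -0.011 0.756 -0.654
outer loop
vertex 3.201 -2.296 1.319
vertex 3.113 -1.862 1.822
vertex 3.732 -2.024 1.624
endloop
endfacet
facet normal 0.610 -0.513 -0.604
outer loop
vertex 3.201 -2.296 1.319
vertex 3.732 -2.024 1.624
vertex 3.216 -3.332 2.215
endloop
endfacet
facet normal 0.611 -0.513 -0.603
outer loop
vertex 3.216 -3.332 2.215
vertex 3.732 -2.024 1.624
vertex 3.747 -3.06 2.521
endloop
endfacet
facet normal 0.010 -0.756 0.654
outer loop
vertex 3.216 -3.332 2.215
vertex 3.747 -3.06 2.521
vertex 3.127 -2.898 2.718
endloop
endfacet
facet normal -0.011 0.756 -0.654
outer loop
vertex 3.732 -2.024 1.624
vertex 3.113 -1.862 1.822
vertex 3.644 -1.59 2.127
endloop
endfacet
facet normal 0.991 0.094 0.092
outer loop
vertex 3.732 -2.024 1.624
vertex 3.644 -1.59 2.127
vertex 3.747 -3.06 2.521
endloop
endfacet
facet normal 0.991 0.095 0.094
outer loop
vertex 3.747 -3.06 2.521
vertex 3.644 -1.59 2.127
vertex 3.658 -2.626 3.023
endloop
endfacet
facet normal 0.011 -0.755 0.655
outer loop
vertex 3.747 -3.06 2.521
vertex 3.658 -2.626 3.023
vertex 3.127 -2.898 2.718
endloop
endfacet
facet normal -0.911 -0.290 -0.293
outer loop
vertex 0.287 -5.357 1.937
vertex -0.496 -3.366 2.405
vertex 0.694 -4.762 0.082
endloop
endfacet
facet normal 0.358 -0.909 -0.213
outer loop
vertex 2.416 -4.214 0.635
vertex 0.287 -5.357 1.937
vertex 0.694 -4.762 0.082
endloop
endfacet
facet normal -0.911 -0.290 -0.292
outer loop
vertex 0.694 -4.762 0.082
vertex -0.496 -3.366 2.405
vertex -0.09 -2.771 0.55
endloop
endfacet
facet normal 0.204 0.299 -0.932
outer loop
vertex -0.09 -2.771 0.55
vertex 2.416 -4.214 0.635
vertex 0.694 -4.762 0.082
endloop
endfacet
facet normal -0.204 -0.299 0.932
outer loop
vertex 0.287 -5.357 1.937
vertex 1.226 -2.818 2.958
vertex -0.496 -3.366 2.405
endloop
endfacet
facet normal 0.358 -0.909 -0.213
outer loop
vertex 2.01 -4.809 2.49
vertex 0.287 -5.357 1.937
vertex 2.416 -4.214 0.635
endloop
endfacet
facet normal -0.204 -0.299 0.932
outer loop
vertex 2.01 -4.809 2.49
vertex 1.226 -2.818 2.958
vertex 0.287 -5.357 1.937
endloop
endfacet
facet normal -0.358 0.909 0.213
outer loop
vertex -0.496 -3.366 2.405
vertex 1.226 -2.818 2.958
vertex -0.09 -2.771 0.55
endloop
endfacet
facet normal 0.204 0.299 -0.932
outer loop
vertex 1.633 -2.223 1.103
vertex 2.416 -4.214 0.635
vertex -0.09 -2.771 0.55
endloop
endfacet
facet normal -0.358 0.909 0.213
outer loop
vertex -0.09 -2.771 0.55
vertex 1.226 -2.818 2.958
vertex 1.633 -2.223 1.103
endloop
endfacet
facet normal 0.911 0.290 0.292
outer loop
vertex 1.633 -2.223 1.103
vertex 2.01 -4.809 2.49
vertex 2.416 -4.214 0.635
endloop
endfacet
facet normal 0.911 0.290 0.293
outer loop
vertex 1.226 -2.818 2.958
vertex 2.01 -4.809 2.49
vertex 1.633 -2.223 1.103
endloop
endfacet

endsolid


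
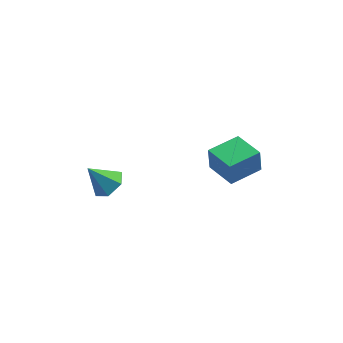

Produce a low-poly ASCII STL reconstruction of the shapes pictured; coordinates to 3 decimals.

solid 
facet normal 0.615 0.059 -0.786
outer loop
vertex -2.244 0.061 -3.08
vertex -2.755 0.327 -3.46
vertex -2.338 0.745 -3.102
endloop
endfacet
facet normal 0.427 0.088 0.900
outer loop
vertex -2.244 0.061 -3.08
vertex -2.338 0.745 -3.102
vertex -3.505 0.253 -2.5
endloop
endfacet
facet normal 0.614 0.061 -0.787
outer loop
vertex -2.338 0.745 -3.102
vertex -2.755 0.327 -3.46
vertex -2.85 1.01 -3.481
endloop
endfacet
facet normal -0.029 0.801 0.599
outer loop
vertex -2.338 0.745 -3.102
vertex -2.85 1.01 -3.481
vertex -3.505 0.253 -2.5
endloop
endfacet
facet normal 0.614 0.061 -0.787
outer loop
vertex -2.85 1.01 -3.481
vertex -2.755 0.327 -3.46
vertex -3.267 0.593 -3.839
endloop
endfacet
facet normal -0.726 0.687 0.045
outer loop
vertex -2.85 1.01 -3.481
vertex -3.267 0.593 -3.839
vertex -3.505 0.253 -2.5
endloop
endfacet
facet normal 0.614 0.061 -0.787
outer loop
vertex -3.267 0.593 -3.839
vertex -2.755 0.327 -3.46
vertex -3.172 -0.09 -3.818
endloop
endfacet
facet normal -0.968 -0.141 -0.208
outer loop
vertex -3.267 0.593 -3.839
vertex -3.172 -0.09 -3.818
vertex -3.505 0.253 -2.5
endloop
endfacet
facet normal 0.615 0.060 -0.786
outer loop
vertex -3.172 -0.09 -3.818
vertex -2.755 0.327 -3.46
vertex -2.66 -0.356 -3.438
endloop
endfacet
facet normal -0.512 -0.854 0.093
outer loop
vertex -3.172 -0.09 -3.818
vertex -2.66 -0.356 -3.438
vertex -3.505 0.253 -2.5
endloop
endfacet
facet normal 0.616 0.060 -0.786
outer loop
vertex -2.66 -0.356 -3.438
vertex -2.755 0.327 -3.46
vertex -2.244 0.061 -3.08
endloop
endfacet
facet normal 0.185 -0.740 0.647
outer loop
vertex -2.66 -0.356 -3.438
vertex -2.244 0.061 -3.08
vertex -3.505 0.253 -2.5
endloop
endfacet
facet normal -0.723 -0.691 -0.010
outer loop
vertex 1.566 1.184 -2.652
vertex 0.653 2.142 -2.786
vertex 1.643 1.118 -3.647
endloop
endfacet
facet normal 0.687 -0.720 0.101
outer loop
vertex 2.647 2.078 -3.634
vertex 1.566 1.184 -2.652
vertex 1.643 1.118 -3.647
endloop
endfacet
facet normal -0.723 -0.691 -0.009
outer loop
vertex 1.643 1.118 -3.647
vertex 0.653 2.142 -2.786
vertex 0.729 2.075 -3.781
endloop
endfacet
facet normal 0.076 -0.066 -0.995
outer loop
vertex 0.729 2.075 -3.781
vertex 2.647 2.078 -3.634
vertex 1.643 1.118 -3.647
endloop
endfacet
facet normal -0.076 0.066 0.995
outer loop
vertex 1.566 1.184 -2.652
vertex 1.657 3.102 -2.773
vertex 0.653 2.142 -2.786
endloop
endfacet
facet normal 0.687 -0.720 0.101
outer loop
vertex 2.571 2.145 -2.639
vertex 1.566 1.184 -2.652
vertex 2.647 2.078 -3.634
endloop
endfacet
facet normal -0.076 0.066 0.995
outer loop
vertex 2.571 2.145 -2.639
vertex 1.657 3.102 -2.773
vertex 1.566 1.184 -2.652
endloop
endfacet
facet normal -0.687 0.720 -0.101
outer loop
vertex 0.653 2.142 -2.786
vertex 1.657 3.102 -2.773
vertex 0.729 2.075 -3.781
endloop
endfacet
facet normal 0.076 -0.066 -0.995
outer loop
vertex 1.734 3.036 -3.768
vertex 2.647 2.078 -3.634
vertex 0.729 2.075 -3.781
endloop
endfacet
facet normal -0.687 0.720 -0.101
outer loop
vertex 0.729 2.075 -3.781
vertex 1.657 3.102 -2.773
vertex 1.734 3.036 -3.768
endloop
endfacet
facet normal 0.723 0.691 0.009
outer loop
vertex 1.734 3.036 -3.768
vertex 2.571 2.145 -2.639
vertex 2.647 2.078 -3.634
endloop
endfacet
facet normal 0.722 0.691 0.010
outer loop
vertex 1.657 3.102 -2.773
vertex 2.571 2.145 -2.639
vertex 1.734 3.036 -3.768
endloop
endfacet

endsolid


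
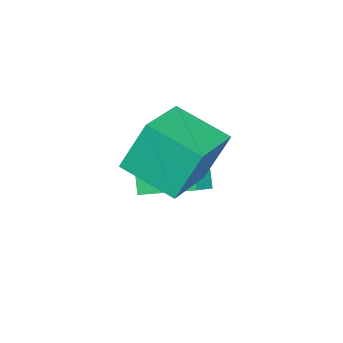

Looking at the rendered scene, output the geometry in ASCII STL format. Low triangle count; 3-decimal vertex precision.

solid 
facet normal -0.804 0.123 -0.581
outer loop
vertex 1.897 2.196 0.681
vertex 1.75 3.949 1.254
vertex 2.368 2.432 0.079
endloop
endfacet
facet normal 0.080 -0.948 -0.309
outer loop
vertex 3.43 2.271 0.846
vertex 1.897 2.196 0.681
vertex 2.368 2.432 0.079
endloop
endfacet
facet normal -0.804 0.123 -0.581
outer loop
vertex 2.368 2.432 0.079
vertex 1.75 3.949 1.254
vertex 2.221 4.185 0.652
endloop
endfacet
facet normal 0.588 0.295 -0.753
outer loop
vertex 2.221 4.185 0.652
vertex 3.43 2.271 0.846
vertex 2.368 2.432 0.079
endloop
endfacet
facet normal -0.588 -0.295 0.753
outer loop
vertex 1.897 2.196 0.681
vertex 2.812 3.788 2.021
vertex 1.75 3.949 1.254
endloop
endfacet
facet normal 0.080 -0.948 -0.309
outer loop
vertex 2.959 2.035 1.448
vertex 1.897 2.196 0.681
vertex 3.43 2.271 0.846
endloop
endfacet
facet normal -0.588 -0.295 0.753
outer loop
vertex 2.959 2.035 1.448
vertex 2.812 3.788 2.021
vertex 1.897 2.196 0.681
endloop
endfacet
facet normal -0.080 0.948 0.309
outer loop
vertex 1.75 3.949 1.254
vertex 2.812 3.788 2.021
vertex 2.221 4.185 0.652
endloop
endfacet
facet normal 0.588 0.295 -0.753
outer loop
vertex 3.283 4.024 1.419
vertex 3.43 2.271 0.846
vertex 2.221 4.185 0.652
endloop
endfacet
facet normal -0.080 0.948 0.309
outer loop
vertex 2.221 4.185 0.652
vertex 2.812 3.788 2.021
vertex 3.283 4.024 1.419
endloop
endfacet
facet normal 0.804 -0.123 0.581
outer loop
vertex 3.283 4.024 1.419
vertex 2.959 2.035 1.448
vertex 3.43 2.271 0.846
endloop
endfacet
facet normal 0.804 -0.123 0.581
outer loop
vertex 2.812 3.788 2.021
vertex 2.959 2.035 1.448
vertex 3.283 4.024 1.419
endloop
endfacet
facet normal -0.947 0.120 -0.299
outer loop
vertex 2.359 3.108 4.259
vertex 2.775 4.882 3.655
vertex 2.795 2.445 2.61
endloop
endfacet
facet normal -0.216 -0.924 0.314
outer loop
vertex 4.745 2.198 3.225
vertex 2.359 3.108 4.259
vertex 2.795 2.445 2.61
endloop
endfacet
facet normal -0.947 0.120 -0.298
outer loop
vertex 2.795 2.445 2.61
vertex 2.775 4.882 3.655
vertex 3.21 4.219 2.006
endloop
endfacet
facet normal 0.238 -0.363 -0.901
outer loop
vertex 3.21 4.219 2.006
vertex 4.745 2.198 3.225
vertex 2.795 2.445 2.61
endloop
endfacet
facet normal -0.238 0.363 0.901
outer loop
vertex 2.359 3.108 4.259
vertex 4.725 4.635 4.27
vertex 2.775 4.882 3.655
endloop
endfacet
facet normal -0.216 -0.924 0.315
outer loop
vertex 4.31 2.861 4.874
vertex 2.359 3.108 4.259
vertex 4.745 2.198 3.225
endloop
endfacet
facet normal -0.238 0.362 0.901
outer loop
vertex 4.31 2.861 4.874
vertex 4.725 4.635 4.27
vertex 2.359 3.108 4.259
endloop
endfacet
facet normal 0.216 0.924 -0.315
outer loop
vertex 2.775 4.882 3.655
vertex 4.725 4.635 4.27
vertex 3.21 4.219 2.006
endloop
endfacet
facet normal 0.238 -0.363 -0.901
outer loop
vertex 5.161 3.972 2.621
vertex 4.745 2.198 3.225
vertex 3.21 4.219 2.006
endloop
endfacet
facet normal 0.216 0.924 -0.314
outer loop
vertex 3.21 4.219 2.006
vertex 4.725 4.635 4.27
vertex 5.161 3.972 2.621
endloop
endfacet
facet normal 0.947 -0.120 0.298
outer loop
vertex 5.161 3.972 2.621
vertex 4.31 2.861 4.874
vertex 4.745 2.198 3.225
endloop
endfacet
facet normal 0.947 -0.120 0.299
outer loop
vertex 4.725 4.635 4.27
vertex 4.31 2.861 4.874
vertex 5.161 3.972 2.621
endloop
endfacet

endsolid


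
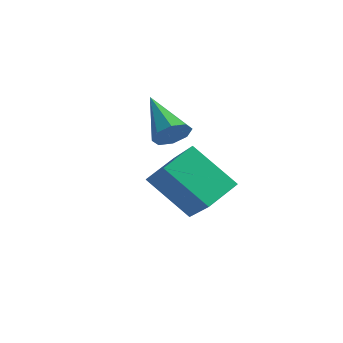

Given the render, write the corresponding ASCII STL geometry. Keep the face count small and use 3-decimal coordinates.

solid 
facet normal 0.810 -0.363 -0.460
outer loop
vertex -1.743 -2.354 -2.59
vertex -1.91 -2.127 -3.063
vertex -1.597 -1.962 -2.642
endloop
endfacet
facet normal 0.194 0.058 0.979
outer loop
vertex -1.743 -2.354 -2.59
vertex -1.597 -1.962 -2.642
vertex -3.15 -1.573 -2.357
endloop
endfacet
facet normal 0.811 -0.361 -0.461
outer loop
vertex -1.597 -1.962 -2.642
vertex -1.91 -2.127 -3.063
vertex -1.635 -1.667 -2.94
endloop
endfacet
facet normal 0.295 0.698 0.653
outer loop
vertex -1.597 -1.962 -2.642
vertex -1.635 -1.667 -2.94
vertex -3.15 -1.573 -2.357
endloop
endfacet
facet normal 0.811 -0.362 -0.460
outer loop
vertex -1.635 -1.667 -2.94
vertex -1.91 -2.127 -3.063
vertex -1.834 -1.642 -3.31
endloop
endfacet
facet normal 0.073 0.997 0.028
outer loop
vertex -1.635 -1.667 -2.94
vertex -1.834 -1.642 -3.31
vertex -3.15 -1.573 -2.357
endloop
endfacet
facet normal 0.810 -0.362 -0.462
outer loop
vertex -1.834 -1.642 -3.31
vertex -1.91 -2.127 -3.063
vertex -2.078 -1.901 -3.535
endloop
endfacet
facet normal -0.341 0.779 -0.527
outer loop
vertex -1.834 -1.642 -3.31
vertex -2.078 -1.901 -3.535
vertex -3.15 -1.573 -2.357
endloop
endfacet
facet normal 0.810 -0.363 -0.462
outer loop
vertex -2.078 -1.901 -3.535
vertex -1.91 -2.127 -3.063
vertex -2.224 -2.292 -3.484
endloop
endfacet
facet normal -0.704 0.173 -0.689
outer loop
vertex -2.078 -1.901 -3.535
vertex -2.224 -2.292 -3.484
vertex -3.15 -1.573 -2.357
endloop
endfacet
facet normal 0.809 -0.363 -0.461
outer loop
vertex -2.224 -2.292 -3.484
vertex -1.91 -2.127 -3.063
vertex -2.186 -2.587 -3.185
endloop
endfacet
facet normal -0.805 -0.470 -0.362
outer loop
vertex -2.224 -2.292 -3.484
vertex -2.186 -2.587 -3.185
vertex -3.15 -1.573 -2.357
endloop
endfacet
facet normal 0.810 -0.364 -0.460
outer loop
vertex -2.186 -2.587 -3.185
vertex -1.91 -2.127 -3.063
vertex -1.987 -2.612 -2.815
endloop
endfacet
facet normal -0.584 -0.769 0.262
outer loop
vertex -2.186 -2.587 -3.185
vertex -1.987 -2.612 -2.815
vertex -3.15 -1.573 -2.357
endloop
endfacet
facet normal 0.810 -0.364 -0.461
outer loop
vertex -1.987 -2.612 -2.815
vertex -1.91 -2.127 -3.063
vertex -1.743 -2.354 -2.59
endloop
endfacet
facet normal -0.171 -0.551 0.817
outer loop
vertex -1.987 -2.612 -2.815
vertex -1.743 -2.354 -2.59
vertex -3.15 -1.573 -2.357
endloop
endfacet
facet normal -0.658 0.369 -0.656
outer loop
vertex -1.445 -3.649 -3.83
vertex -1.328 -2.721 -3.425
vertex -0.277 -3.358 -4.837
endloop
endfacet
facet normal -0.115 -0.911 -0.396
outer loop
vertex 0.868 -3.999 -3.695
vertex -1.445 -3.649 -3.83
vertex -0.277 -3.358 -4.837
endloop
endfacet
facet normal -0.658 0.369 -0.656
outer loop
vertex -0.277 -3.358 -4.837
vertex -1.328 -2.721 -3.425
vertex -0.16 -2.429 -4.432
endloop
endfacet
facet normal 0.744 0.186 -0.642
outer loop
vertex -0.16 -2.429 -4.432
vertex 0.868 -3.999 -3.695
vertex -0.277 -3.358 -4.837
endloop
endfacet
facet normal -0.744 -0.186 0.642
outer loop
vertex -1.445 -3.649 -3.83
vertex -0.183 -3.362 -2.283
vertex -1.328 -2.721 -3.425
endloop
endfacet
facet normal -0.115 -0.911 -0.397
outer loop
vertex -0.3 -4.291 -2.688
vertex -1.445 -3.649 -3.83
vertex 0.868 -3.999 -3.695
endloop
endfacet
facet normal -0.744 -0.186 0.642
outer loop
vertex -0.3 -4.291 -2.688
vertex -0.183 -3.362 -2.283
vertex -1.445 -3.649 -3.83
endloop
endfacet
facet normal 0.114 0.911 0.397
outer loop
vertex -1.328 -2.721 -3.425
vertex -0.183 -3.362 -2.283
vertex -0.16 -2.429 -4.432
endloop
endfacet
facet normal 0.744 0.186 -0.642
outer loop
vertex 0.985 -3.071 -3.29
vertex 0.868 -3.999 -3.695
vertex -0.16 -2.429 -4.432
endloop
endfacet
facet normal 0.115 0.911 0.397
outer loop
vertex -0.16 -2.429 -4.432
vertex -0.183 -3.362 -2.283
vertex 0.985 -3.071 -3.29
endloop
endfacet
facet normal 0.658 -0.369 0.656
outer loop
vertex 0.985 -3.071 -3.29
vertex -0.3 -4.291 -2.688
vertex 0.868 -3.999 -3.695
endloop
endfacet
facet normal 0.658 -0.369 0.656
outer loop
vertex -0.183 -3.362 -2.283
vertex -0.3 -4.291 -2.688
vertex 0.985 -3.071 -3.29
endloop
endfacet

endsolid


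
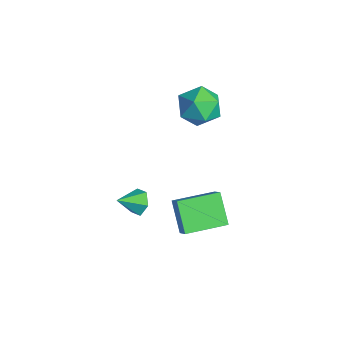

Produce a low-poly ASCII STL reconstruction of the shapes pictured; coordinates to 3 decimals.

solid 
facet normal -0.738 0.527 0.421
outer loop
vertex -1.395 1.583 2.901
vertex -2.075 0.69 2.827
vertex -1.443 0.842 3.746
endloop
endfacet
facet normal -0.101 0.751 0.653
outer loop
vertex -1.395 1.583 2.901
vertex -1.443 0.842 3.746
vertex -0.451 1.26 3.419
endloop
endfacet
facet normal 0.280 0.956 0.086
outer loop
vertex -1.395 1.583 2.901
vertex -0.451 1.26 3.419
vertex -0.469 1.366 2.299
endloop
endfacet
facet normal -0.121 0.860 -0.496
outer loop
vertex -1.395 1.583 2.901
vertex -0.469 1.366 2.299
vertex -1.473 1.014 1.934
endloop
endfacet
facet normal -0.750 0.595 -0.290
outer loop
vertex -1.395 1.583 2.901
vertex -1.473 1.014 1.934
vertex -2.075 0.69 2.827
endloop
endfacet
facet normal 0.232 0.195 0.953
outer loop
vertex -0.451 1.26 3.419
vertex -1.443 0.842 3.746
vertex -0.547 0.166 3.666
endloop
endfacet
facet normal -0.800 -0.166 0.577
outer loop
vertex -1.443 0.842 3.746
vertex -2.075 0.69 2.827
vertex -1.551 -0.186 3.301
endloop
endfacet
facet normal -0.818 -0.057 -0.572
outer loop
vertex -2.075 0.69 2.827
vertex -1.473 1.014 1.934
vertex -1.569 -0.08 2.181
endloop
endfacet
facet normal 0.199 0.372 -0.907
outer loop
vertex -1.473 1.014 1.934
vertex -0.469 1.366 2.299
vertex -0.577 0.338 1.854
endloop
endfacet
facet normal 0.849 0.527 0.036
outer loop
vertex -0.469 1.366 2.299
vertex -0.451 1.26 3.419
vertex 0.055 0.49 2.773
endloop
endfacet
facet normal 0.121 -0.860 0.496
outer loop
vertex -0.625 -0.403 2.699
vertex -0.547 0.166 3.666
vertex -1.551 -0.186 3.301
endloop
endfacet
facet normal -0.280 -0.956 -0.086
outer loop
vertex -0.625 -0.403 2.699
vertex -1.551 -0.186 3.301
vertex -1.569 -0.08 2.181
endloop
endfacet
facet normal 0.101 -0.751 -0.653
outer loop
vertex -0.625 -0.403 2.699
vertex -1.569 -0.08 2.181
vertex -0.577 0.338 1.854
endloop
endfacet
facet normal 0.738 -0.527 -0.421
outer loop
vertex -0.625 -0.403 2.699
vertex -0.577 0.338 1.854
vertex 0.055 0.49 2.773
endloop
endfacet
facet normal 0.750 -0.595 0.290
outer loop
vertex -0.625 -0.403 2.699
vertex 0.055 0.49 2.773
vertex -0.547 0.166 3.666
endloop
endfacet
facet normal -0.199 -0.372 0.907
outer loop
vertex -1.551 -0.186 3.301
vertex -0.547 0.166 3.666
vertex -1.443 0.842 3.746
endloop
endfacet
facet normal -0.849 -0.527 -0.036
outer loop
vertex -1.569 -0.08 2.181
vertex -1.551 -0.186 3.301
vertex -2.075 0.69 2.827
endloop
endfacet
facet normal -0.232 -0.195 -0.953
outer loop
vertex -0.577 0.338 1.854
vertex -1.569 -0.08 2.181
vertex -1.473 1.014 1.934
endloop
endfacet
facet normal 0.800 0.166 -0.577
outer loop
vertex 0.055 0.49 2.773
vertex -0.577 0.338 1.854
vertex -0.469 1.366 2.299
endloop
endfacet
facet normal 0.818 0.057 0.572
outer loop
vertex -0.547 0.166 3.666
vertex 0.055 0.49 2.773
vertex -0.451 1.26 3.419
endloop
endfacet
facet normal -0.719 -0.027 -0.695
outer loop
vertex 0.832 -1.313 -1.696
vertex 0.815 0.676 -1.755
vertex 1.993 -1.339 -2.896
endloop
endfacet
facet normal 0.008 -1.000 0.029
outer loop
vertex 2.625 -1.316 -2.285
vertex 0.832 -1.313 -1.696
vertex 1.993 -1.339 -2.896
endloop
endfacet
facet normal -0.719 -0.027 -0.695
outer loop
vertex 1.993 -1.339 -2.896
vertex 0.815 0.676 -1.755
vertex 1.976 0.65 -2.955
endloop
endfacet
facet normal 0.695 -0.015 -0.719
outer loop
vertex 1.976 0.65 -2.955
vertex 2.625 -1.316 -2.285
vertex 1.993 -1.339 -2.896
endloop
endfacet
facet normal -0.695 0.015 0.719
outer loop
vertex 0.832 -1.313 -1.696
vertex 1.447 0.699 -1.144
vertex 0.815 0.676 -1.755
endloop
endfacet
facet normal 0.008 -1.000 0.029
outer loop
vertex 1.464 -1.29 -1.085
vertex 0.832 -1.313 -1.696
vertex 2.625 -1.316 -2.285
endloop
endfacet
facet normal -0.695 0.015 0.719
outer loop
vertex 1.464 -1.29 -1.085
vertex 1.447 0.699 -1.144
vertex 0.832 -1.313 -1.696
endloop
endfacet
facet normal -0.008 1.000 -0.029
outer loop
vertex 0.815 0.676 -1.755
vertex 1.447 0.699 -1.144
vertex 1.976 0.65 -2.955
endloop
endfacet
facet normal 0.695 -0.015 -0.719
outer loop
vertex 2.608 0.673 -2.344
vertex 2.625 -1.316 -2.285
vertex 1.976 0.65 -2.955
endloop
endfacet
facet normal -0.008 1.000 -0.029
outer loop
vertex 1.976 0.65 -2.955
vertex 1.447 0.699 -1.144
vertex 2.608 0.673 -2.344
endloop
endfacet
facet normal 0.719 0.027 0.695
outer loop
vertex 2.608 0.673 -2.344
vertex 1.464 -1.29 -1.085
vertex 2.625 -1.316 -2.285
endloop
endfacet
facet normal 0.719 0.027 0.695
outer loop
vertex 1.447 0.699 -1.144
vertex 1.464 -1.29 -1.085
vertex 2.608 0.673 -2.344
endloop
endfacet
facet normal -0.078 0.861 -0.503
outer loop
vertex 0.062 -2.149 -2.607
vertex -0.557 -2.375 -2.898
vertex -0.563 -2.012 -2.276
endloop
endfacet
facet normal 0.473 0.030 0.881
outer loop
vertex 0.062 -2.149 -2.607
vertex -0.563 -2.012 -2.276
vertex -0.463 -3.425 -2.282
endloop
endfacet
facet normal -0.076 0.861 -0.503
outer loop
vertex -0.563 -2.012 -2.276
vertex -0.557 -2.375 -2.898
vertex -1.182 -2.237 -2.567
endloop
endfacet
facet normal -0.415 -0.033 0.909
outer loop
vertex -0.563 -2.012 -2.276
vertex -1.182 -2.237 -2.567
vertex -0.463 -3.425 -2.282
endloop
endfacet
facet normal -0.077 0.860 -0.505
outer loop
vertex -1.182 -2.237 -2.567
vertex -0.557 -2.375 -2.898
vertex -1.176 -2.601 -3.188
endloop
endfacet
facet normal -0.853 -0.454 0.258
outer loop
vertex -1.182 -2.237 -2.567
vertex -1.176 -2.601 -3.188
vertex -0.463 -3.425 -2.282
endloop
endfacet
facet normal -0.078 0.860 -0.505
outer loop
vertex -1.176 -2.601 -3.188
vertex -0.557 -2.375 -2.898
vertex -0.552 -2.739 -3.519
endloop
endfacet
facet normal -0.403 -0.812 -0.421
outer loop
vertex -1.176 -2.601 -3.188
vertex -0.552 -2.739 -3.519
vertex -0.463 -3.425 -2.282
endloop
endfacet
facet normal -0.078 0.860 -0.505
outer loop
vertex -0.552 -2.739 -3.519
vertex -0.557 -2.375 -2.898
vertex 0.067 -2.513 -3.229
endloop
endfacet
facet normal 0.485 -0.750 -0.451
outer loop
vertex -0.552 -2.739 -3.519
vertex 0.067 -2.513 -3.229
vertex -0.463 -3.425 -2.282
endloop
endfacet
facet normal -0.077 0.860 -0.504
outer loop
vertex 0.067 -2.513 -3.229
vertex -0.557 -2.375 -2.898
vertex 0.062 -2.149 -2.607
endloop
endfacet
facet normal 0.923 -0.329 0.200
outer loop
vertex 0.067 -2.513 -3.229
vertex 0.062 -2.149 -2.607
vertex -0.463 -3.425 -2.282
endloop
endfacet

endsolid


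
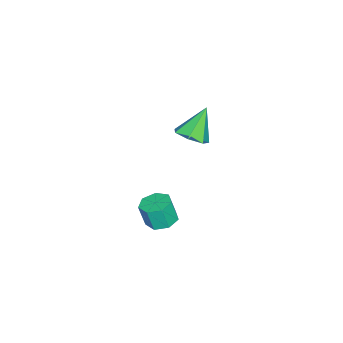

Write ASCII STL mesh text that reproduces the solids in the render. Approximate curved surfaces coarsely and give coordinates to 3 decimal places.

solid 
facet normal 0.534 -0.222 -0.816
outer loop
vertex -1.719 1.026 -1.178
vertex -2.24 0.204 -1.296
vertex -2.419 1.097 -1.656
endloop
endfacet
facet normal -0.045 0.976 0.211
outer loop
vertex -1.719 1.026 -1.178
vertex -2.419 1.097 -1.656
vertex -3.28 0.636 0.296
endloop
endfacet
facet normal 0.534 -0.222 -0.816
outer loop
vertex -2.419 1.097 -1.656
vertex -2.24 0.204 -1.296
vertex -2.984 0.496 -1.862
endloop
endfacet
facet normal -0.697 0.703 -0.141
outer loop
vertex -2.419 1.097 -1.656
vertex -2.984 0.496 -1.862
vertex -3.28 0.636 0.296
endloop
endfacet
facet normal 0.534 -0.221 -0.816
outer loop
vertex -2.984 0.496 -1.862
vertex -2.24 0.204 -1.296
vertex -2.988 -0.325 -1.642
endloop
endfacet
facet normal -0.991 -0.031 -0.134
outer loop
vertex -2.984 0.496 -1.862
vertex -2.988 -0.325 -1.642
vertex -3.28 0.636 0.296
endloop
endfacet
facet normal 0.534 -0.222 -0.816
outer loop
vertex -2.988 -0.325 -1.642
vertex -2.24 0.204 -1.296
vertex -2.429 -0.748 -1.161
endloop
endfacet
facet normal -0.704 -0.672 0.227
outer loop
vertex -2.988 -0.325 -1.642
vertex -2.429 -0.748 -1.161
vertex -3.28 0.636 0.296
endloop
endfacet
facet normal 0.534 -0.222 -0.816
outer loop
vertex -2.429 -0.748 -1.161
vertex -2.24 0.204 -1.296
vertex -1.727 -0.454 -0.781
endloop
endfacet
facet normal -0.054 -0.739 0.671
outer loop
vertex -2.429 -0.748 -1.161
vertex -1.727 -0.454 -0.781
vertex -3.28 0.636 0.296
endloop
endfacet
facet normal 0.534 -0.222 -0.816
outer loop
vertex -1.727 -0.454 -0.781
vertex -2.24 0.204 -1.296
vertex -1.411 0.335 -0.789
endloop
endfacet
facet normal 0.472 -0.180 0.863
outer loop
vertex -1.727 -0.454 -0.781
vertex -1.411 0.335 -0.789
vertex -3.28 0.636 0.296
endloop
endfacet
facet normal 0.534 -0.221 -0.816
outer loop
vertex -1.411 0.335 -0.789
vertex -2.24 0.204 -1.296
vertex -1.719 1.026 -1.178
endloop
endfacet
facet normal 0.476 0.583 0.658
outer loop
vertex -1.411 0.335 -0.789
vertex -1.719 1.026 -1.178
vertex -3.28 0.636 0.296
endloop
endfacet
facet normal -0.055 0.253 -0.966
outer loop
vertex 4.393 0.4 -2.47
vertex 3.954 1.075 -2.268
vertex 4.777 0.994 -2.336
endloop
endfacet
facet normal 0.844 -0.505 -0.181
outer loop
vertex 4.393 0.4 -2.47
vertex 4.777 0.994 -2.336
vertex 4.465 0.071 -1.214
endloop
endfacet
facet normal 0.844 -0.505 -0.181
outer loop
vertex 4.465 0.071 -1.214
vertex 4.777 0.994 -2.336
vertex 4.849 0.665 -1.08
endloop
endfacet
facet normal 0.055 -0.254 0.966
outer loop
vertex 4.465 0.071 -1.214
vertex 4.849 0.665 -1.08
vertex 4.026 0.745 -1.012
endloop
endfacet
facet normal -0.055 0.253 -0.966
outer loop
vertex 4.777 0.994 -2.336
vertex 3.954 1.075 -2.268
vertex 4.542 1.649 -2.151
endloop
endfacet
facet normal 0.944 0.329 0.032
outer loop
vertex 4.777 0.994 -2.336
vertex 4.542 1.649 -2.151
vertex 4.849 0.665 -1.08
endloop
endfacet
facet normal 0.943 0.330 0.033
outer loop
vertex 4.849 0.665 -1.08
vertex 4.542 1.649 -2.151
vertex 4.613 1.32 -0.895
endloop
endfacet
facet normal 0.055 -0.253 0.966
outer loop
vertex 4.849 0.665 -1.08
vertex 4.613 1.32 -0.895
vertex 4.026 0.745 -1.012
endloop
endfacet
facet normal -0.055 0.253 -0.966
outer loop
vertex 4.542 1.649 -2.151
vertex 3.954 1.075 -2.268
vertex 3.864 1.871 -2.054
endloop
endfacet
facet normal 0.332 0.917 0.221
outer loop
vertex 4.542 1.649 -2.151
vertex 3.864 1.871 -2.054
vertex 4.613 1.32 -0.895
endloop
endfacet
facet normal 0.332 0.917 0.221
outer loop
vertex 4.613 1.32 -0.895
vertex 3.864 1.871 -2.054
vertex 3.935 1.542 -0.798
endloop
endfacet
facet normal 0.055 -0.253 0.966
outer loop
vertex 4.613 1.32 -0.895
vertex 3.935 1.542 -0.798
vertex 4.026 0.745 -1.012
endloop
endfacet
facet normal -0.055 0.253 -0.966
outer loop
vertex 3.864 1.871 -2.054
vertex 3.954 1.075 -2.268
vertex 3.254 1.494 -2.118
endloop
endfacet
facet normal -0.528 0.814 0.243
outer loop
vertex 3.864 1.871 -2.054
vertex 3.254 1.494 -2.118
vertex 3.935 1.542 -0.798
endloop
endfacet
facet normal -0.529 0.813 0.243
outer loop
vertex 3.935 1.542 -0.798
vertex 3.254 1.494 -2.118
vertex 3.325 1.164 -0.862
endloop
endfacet
facet normal 0.055 -0.253 0.966
outer loop
vertex 3.935 1.542 -0.798
vertex 3.325 1.164 -0.862
vertex 4.026 0.745 -1.012
endloop
endfacet
facet normal -0.055 0.253 -0.966
outer loop
vertex 3.254 1.494 -2.118
vertex 3.954 1.075 -2.268
vertex 3.171 0.801 -2.295
endloop
endfacet
facet normal -0.992 0.098 0.082
outer loop
vertex 3.254 1.494 -2.118
vertex 3.171 0.801 -2.295
vertex 3.325 1.164 -0.862
endloop
endfacet
facet normal -0.992 0.096 0.082
outer loop
vertex 3.325 1.164 -0.862
vertex 3.171 0.801 -2.295
vertex 3.243 0.471 -1.039
endloop
endfacet
facet normal 0.055 -0.253 0.966
outer loop
vertex 3.325 1.164 -0.862
vertex 3.243 0.471 -1.039
vertex 4.026 0.745 -1.012
endloop
endfacet
facet normal -0.055 0.254 -0.966
outer loop
vertex 3.171 0.801 -2.295
vertex 3.954 1.075 -2.268
vertex 3.678 0.314 -2.452
endloop
endfacet
facet normal -0.708 -0.692 -0.141
outer loop
vertex 3.171 0.801 -2.295
vertex 3.678 0.314 -2.452
vertex 3.243 0.471 -1.039
endloop
endfacet
facet normal -0.708 -0.692 -0.141
outer loop
vertex 3.243 0.471 -1.039
vertex 3.678 0.314 -2.452
vertex 3.75 -0.016 -1.196
endloop
endfacet
facet normal 0.055 -0.254 0.966
outer loop
vertex 3.243 0.471 -1.039
vertex 3.75 -0.016 -1.196
vertex 4.026 0.745 -1.012
endloop
endfacet
facet normal -0.055 0.253 -0.966
outer loop
vertex 3.678 0.314 -2.452
vertex 3.954 1.075 -2.268
vertex 4.393 0.4 -2.47
endloop
endfacet
facet normal 0.109 -0.960 -0.258
outer loop
vertex 3.678 0.314 -2.452
vertex 4.393 0.4 -2.47
vertex 3.75 -0.016 -1.196
endloop
endfacet
facet normal 0.110 -0.960 -0.258
outer loop
vertex 3.75 -0.016 -1.196
vertex 4.393 0.4 -2.47
vertex 4.465 0.071 -1.214
endloop
endfacet
facet normal 0.055 -0.254 0.966
outer loop
vertex 3.75 -0.016 -1.196
vertex 4.465 0.071 -1.214
vertex 4.026 0.745 -1.012
endloop
endfacet

endsolid


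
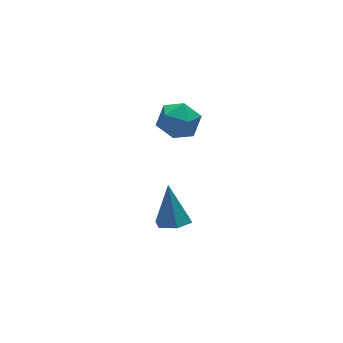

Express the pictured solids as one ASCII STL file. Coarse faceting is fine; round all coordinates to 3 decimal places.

solid 
facet normal -0.483 0.862 -0.153
outer loop
vertex 2.844 1.263 2.319
vertex 1.976 0.846 2.712
vertex 2.648 1.334 3.338
endloop
endfacet
facet normal 0.209 0.978 -0.028
outer loop
vertex 2.844 1.263 2.319
vertex 2.648 1.334 3.338
vertex 3.611 1.119 3.007
endloop
endfacet
facet normal 0.584 0.623 -0.520
outer loop
vertex 2.844 1.263 2.319
vertex 3.611 1.119 3.007
vertex 3.534 0.497 2.176
endloop
endfacet
facet normal 0.123 0.288 -0.950
outer loop
vertex 2.844 1.263 2.319
vertex 3.534 0.497 2.176
vertex 2.523 0.328 1.994
endloop
endfacet
facet normal -0.536 0.435 -0.723
outer loop
vertex 2.844 1.263 2.319
vertex 2.523 0.328 1.994
vertex 1.976 0.846 2.712
endloop
endfacet
facet normal 0.367 0.702 0.611
outer loop
vertex 3.611 1.119 3.007
vertex 2.648 1.334 3.338
vertex 3.217 0.612 3.826
endloop
endfacet
facet normal -0.754 0.514 0.408
outer loop
vertex 2.648 1.334 3.338
vertex 1.976 0.846 2.712
vertex 2.206 0.443 3.644
endloop
endfacet
facet normal -0.840 -0.176 -0.513
outer loop
vertex 1.976 0.846 2.712
vertex 2.523 0.328 1.994
vertex 2.129 -0.179 2.813
endloop
endfacet
facet normal 0.228 -0.416 -0.881
outer loop
vertex 2.523 0.328 1.994
vertex 3.534 0.497 2.176
vertex 3.092 -0.394 2.482
endloop
endfacet
facet normal 0.974 0.127 -0.185
outer loop
vertex 3.534 0.497 2.176
vertex 3.611 1.119 3.007
vertex 3.764 0.094 3.108
endloop
endfacet
facet normal -0.123 -0.288 0.950
outer loop
vertex 2.896 -0.323 3.501
vertex 3.217 0.612 3.826
vertex 2.206 0.443 3.644
endloop
endfacet
facet normal -0.584 -0.623 0.520
outer loop
vertex 2.896 -0.323 3.501
vertex 2.206 0.443 3.644
vertex 2.129 -0.179 2.813
endloop
endfacet
facet normal -0.209 -0.978 0.028
outer loop
vertex 2.896 -0.323 3.501
vertex 2.129 -0.179 2.813
vertex 3.092 -0.394 2.482
endloop
endfacet
facet normal 0.483 -0.862 0.153
outer loop
vertex 2.896 -0.323 3.501
vertex 3.092 -0.394 2.482
vertex 3.764 0.094 3.108
endloop
endfacet
facet normal 0.536 -0.435 0.723
outer loop
vertex 2.896 -0.323 3.501
vertex 3.764 0.094 3.108
vertex 3.217 0.612 3.826
endloop
endfacet
facet normal -0.228 0.416 0.881
outer loop
vertex 2.206 0.443 3.644
vertex 3.217 0.612 3.826
vertex 2.648 1.334 3.338
endloop
endfacet
facet normal -0.974 -0.127 0.185
outer loop
vertex 2.129 -0.179 2.813
vertex 2.206 0.443 3.644
vertex 1.976 0.846 2.712
endloop
endfacet
facet normal -0.367 -0.702 -0.611
outer loop
vertex 3.092 -0.394 2.482
vertex 2.129 -0.179 2.813
vertex 2.523 0.328 1.994
endloop
endfacet
facet normal 0.754 -0.514 -0.408
outer loop
vertex 3.764 0.094 3.108
vertex 3.092 -0.394 2.482
vertex 3.534 0.497 2.176
endloop
endfacet
facet normal 0.840 0.176 0.513
outer loop
vertex 3.217 0.612 3.826
vertex 3.764 0.094 3.108
vertex 3.611 1.119 3.007
endloop
endfacet
facet normal -0.119 -0.445 -0.888
outer loop
vertex 2.533 -1.271 -2.68
vertex 1.962 -0.693 -2.893
vertex 2.774 -0.565 -3.066
endloop
endfacet
facet normal 0.934 -0.138 0.331
outer loop
vertex 2.533 -1.271 -2.68
vertex 2.774 -0.565 -3.066
vertex 2.198 0.193 -1.127
endloop
endfacet
facet normal -0.119 -0.445 -0.888
outer loop
vertex 2.774 -0.565 -3.066
vertex 1.962 -0.693 -2.893
vertex 2.204 0.013 -3.279
endloop
endfacet
facet normal 0.721 0.691 -0.056
outer loop
vertex 2.774 -0.565 -3.066
vertex 2.204 0.013 -3.279
vertex 2.198 0.193 -1.127
endloop
endfacet
facet normal -0.118 -0.445 -0.888
outer loop
vertex 2.204 0.013 -3.279
vertex 1.962 -0.693 -2.893
vertex 1.391 -0.114 -3.107
endloop
endfacet
facet normal -0.171 0.982 -0.083
outer loop
vertex 2.204 0.013 -3.279
vertex 1.391 -0.114 -3.107
vertex 2.198 0.193 -1.127
endloop
endfacet
facet normal -0.118 -0.445 -0.888
outer loop
vertex 1.391 -0.114 -3.107
vertex 1.962 -0.693 -2.893
vertex 1.15 -0.82 -2.721
endloop
endfacet
facet normal -0.852 0.443 0.279
outer loop
vertex 1.391 -0.114 -3.107
vertex 1.15 -0.82 -2.721
vertex 2.198 0.193 -1.127
endloop
endfacet
facet normal -0.118 -0.445 -0.887
outer loop
vertex 1.15 -0.82 -2.721
vertex 1.962 -0.693 -2.893
vertex 1.721 -1.398 -2.507
endloop
endfacet
facet normal -0.639 -0.385 0.665
outer loop
vertex 1.15 -0.82 -2.721
vertex 1.721 -1.398 -2.507
vertex 2.198 0.193 -1.127
endloop
endfacet
facet normal -0.119 -0.445 -0.887
outer loop
vertex 1.721 -1.398 -2.507
vertex 1.962 -0.693 -2.893
vertex 2.533 -1.271 -2.68
endloop
endfacet
facet normal 0.253 -0.676 0.692
outer loop
vertex 1.721 -1.398 -2.507
vertex 2.533 -1.271 -2.68
vertex 2.198 0.193 -1.127
endloop
endfacet

endsolid
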